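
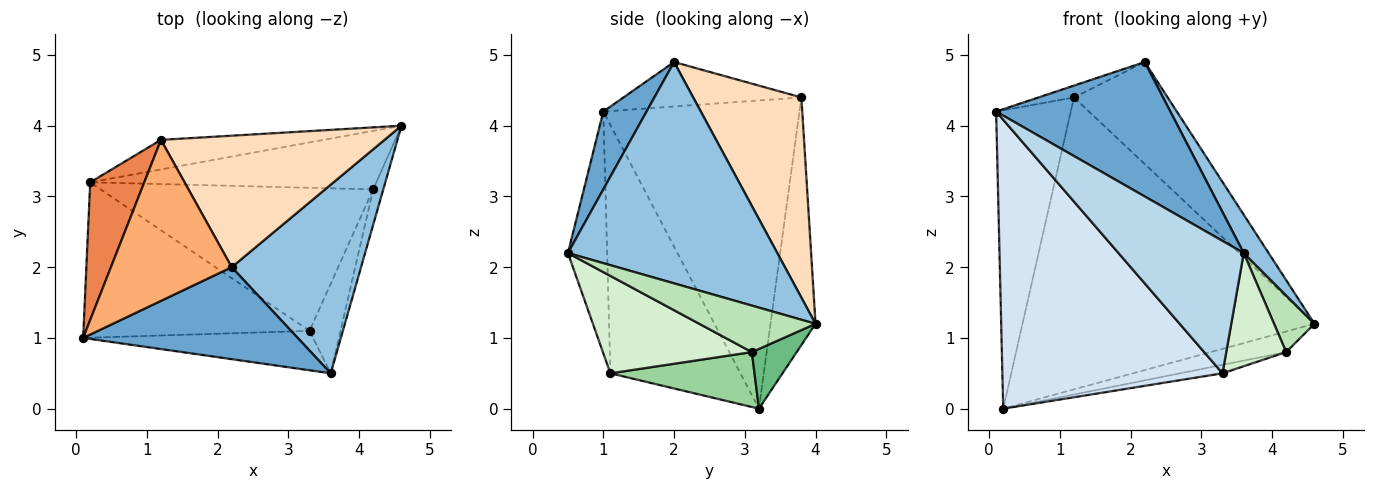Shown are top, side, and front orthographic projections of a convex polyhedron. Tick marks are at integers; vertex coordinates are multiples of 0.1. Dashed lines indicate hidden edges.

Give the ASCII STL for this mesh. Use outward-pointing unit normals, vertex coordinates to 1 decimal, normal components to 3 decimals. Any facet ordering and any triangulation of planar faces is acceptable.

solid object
 facet normal 0.201 -0.809 0.553
  outer loop
   vertex 2.2 2.0 4.9
   vertex 0.1 1.0 4.2
   vertex 3.6 0.5 2.2
  endloop
 endfacet
 facet normal 0.859 -0.102 0.502
  outer loop
   vertex 2.2 2.0 4.9
   vertex 3.6 0.5 2.2
   vertex 4.6 4.0 1.2
  endloop
 endfacet
 facet normal -0.287 -0.918 -0.273
  outer loop
   vertex 3.3 1.1 0.5
   vertex 3.6 0.5 2.2
   vertex 0.1 1.0 4.2
  endloop
 endfacet
 facet normal -0.461 -0.781 -0.420
  outer loop
   vertex 3.3 1.1 0.5
   vertex 0.1 1.0 4.2
   vertex 0.2 3.2 0.0
  endloop
 endfacet
 facet normal -0.922 0.351 0.162
  outer loop
   vertex 1.2 3.8 4.4
   vertex 0.2 3.2 0.0
   vertex 0.1 1.0 4.2
  endloop
 endfacet
 facet normal -0.345 0.069 0.936
  outer loop
   vertex 1.2 3.8 4.4
   vertex 0.1 1.0 4.2
   vertex 2.2 2.0 4.9
  endloop
 endfacet
 facet normal -0.152 0.983 -0.100
  outer loop
   vertex 1.2 3.8 4.4
   vertex 4.6 4.0 1.2
   vertex 0.2 3.2 0.0
  endloop
 endfacet
 facet normal 0.578 0.500 0.645
  outer loop
   vertex 1.2 3.8 4.4
   vertex 2.2 2.0 4.9
   vertex 4.6 4.0 1.2
  endloop
 endfacet
 facet normal 0.193 0.325 -0.926
  outer loop
   vertex 4.2 3.1 0.8
   vertex 0.2 3.2 0.0
   vertex 4.6 4.0 1.2
  endloop
 endfacet
 facet normal 0.197 0.058 -0.979
  outer loop
   vertex 4.2 3.1 0.8
   vertex 3.3 1.1 0.5
   vertex 0.2 3.2 0.0
  endloop
 endfacet
 facet normal 0.925 -0.322 -0.201
  outer loop
   vertex 4.2 3.1 0.8
   vertex 4.6 4.0 1.2
   vertex 3.6 0.5 2.2
  endloop
 endfacet
 facet normal 0.890 -0.358 -0.283
  outer loop
   vertex 4.2 3.1 0.8
   vertex 3.6 0.5 2.2
   vertex 3.3 1.1 0.5
  endloop
 endfacet
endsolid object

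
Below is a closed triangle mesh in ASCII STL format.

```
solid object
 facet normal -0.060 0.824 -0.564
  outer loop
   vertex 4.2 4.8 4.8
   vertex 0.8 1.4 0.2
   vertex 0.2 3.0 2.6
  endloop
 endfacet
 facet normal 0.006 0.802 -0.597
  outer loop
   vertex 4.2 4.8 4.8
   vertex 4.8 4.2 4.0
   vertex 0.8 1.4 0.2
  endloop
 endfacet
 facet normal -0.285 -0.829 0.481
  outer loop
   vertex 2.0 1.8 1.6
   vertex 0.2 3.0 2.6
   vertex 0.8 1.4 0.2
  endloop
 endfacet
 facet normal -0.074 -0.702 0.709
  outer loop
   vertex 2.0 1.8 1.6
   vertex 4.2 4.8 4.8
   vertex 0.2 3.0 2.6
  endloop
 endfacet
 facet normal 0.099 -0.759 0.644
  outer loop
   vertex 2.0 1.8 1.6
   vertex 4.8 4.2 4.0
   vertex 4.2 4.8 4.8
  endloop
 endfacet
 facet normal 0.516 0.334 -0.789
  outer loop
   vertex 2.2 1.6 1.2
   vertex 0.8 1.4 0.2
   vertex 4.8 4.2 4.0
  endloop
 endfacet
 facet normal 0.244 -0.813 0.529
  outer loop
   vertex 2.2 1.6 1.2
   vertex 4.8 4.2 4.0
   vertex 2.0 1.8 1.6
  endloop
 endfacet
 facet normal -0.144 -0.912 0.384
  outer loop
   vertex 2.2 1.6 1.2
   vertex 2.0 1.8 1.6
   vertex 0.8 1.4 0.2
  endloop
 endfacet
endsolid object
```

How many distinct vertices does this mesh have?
6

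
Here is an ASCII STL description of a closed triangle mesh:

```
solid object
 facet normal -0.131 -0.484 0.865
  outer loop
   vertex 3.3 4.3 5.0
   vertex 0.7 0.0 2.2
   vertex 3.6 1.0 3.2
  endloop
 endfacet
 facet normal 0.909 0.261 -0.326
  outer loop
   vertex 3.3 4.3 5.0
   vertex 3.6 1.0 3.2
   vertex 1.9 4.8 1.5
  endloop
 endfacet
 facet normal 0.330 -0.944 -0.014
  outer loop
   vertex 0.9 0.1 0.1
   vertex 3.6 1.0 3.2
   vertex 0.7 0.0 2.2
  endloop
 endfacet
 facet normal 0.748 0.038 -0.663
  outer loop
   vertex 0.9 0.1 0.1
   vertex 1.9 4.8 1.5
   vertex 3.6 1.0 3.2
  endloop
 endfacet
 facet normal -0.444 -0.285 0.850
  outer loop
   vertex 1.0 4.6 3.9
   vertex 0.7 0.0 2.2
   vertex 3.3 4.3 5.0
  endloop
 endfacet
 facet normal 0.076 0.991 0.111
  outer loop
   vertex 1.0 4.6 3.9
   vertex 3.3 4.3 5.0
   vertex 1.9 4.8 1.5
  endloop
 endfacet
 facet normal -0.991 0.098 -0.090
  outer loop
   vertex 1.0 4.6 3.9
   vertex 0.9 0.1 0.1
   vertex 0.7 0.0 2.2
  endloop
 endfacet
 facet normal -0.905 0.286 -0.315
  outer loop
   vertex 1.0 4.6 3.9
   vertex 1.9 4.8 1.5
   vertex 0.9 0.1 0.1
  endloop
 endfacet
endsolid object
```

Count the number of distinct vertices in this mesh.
6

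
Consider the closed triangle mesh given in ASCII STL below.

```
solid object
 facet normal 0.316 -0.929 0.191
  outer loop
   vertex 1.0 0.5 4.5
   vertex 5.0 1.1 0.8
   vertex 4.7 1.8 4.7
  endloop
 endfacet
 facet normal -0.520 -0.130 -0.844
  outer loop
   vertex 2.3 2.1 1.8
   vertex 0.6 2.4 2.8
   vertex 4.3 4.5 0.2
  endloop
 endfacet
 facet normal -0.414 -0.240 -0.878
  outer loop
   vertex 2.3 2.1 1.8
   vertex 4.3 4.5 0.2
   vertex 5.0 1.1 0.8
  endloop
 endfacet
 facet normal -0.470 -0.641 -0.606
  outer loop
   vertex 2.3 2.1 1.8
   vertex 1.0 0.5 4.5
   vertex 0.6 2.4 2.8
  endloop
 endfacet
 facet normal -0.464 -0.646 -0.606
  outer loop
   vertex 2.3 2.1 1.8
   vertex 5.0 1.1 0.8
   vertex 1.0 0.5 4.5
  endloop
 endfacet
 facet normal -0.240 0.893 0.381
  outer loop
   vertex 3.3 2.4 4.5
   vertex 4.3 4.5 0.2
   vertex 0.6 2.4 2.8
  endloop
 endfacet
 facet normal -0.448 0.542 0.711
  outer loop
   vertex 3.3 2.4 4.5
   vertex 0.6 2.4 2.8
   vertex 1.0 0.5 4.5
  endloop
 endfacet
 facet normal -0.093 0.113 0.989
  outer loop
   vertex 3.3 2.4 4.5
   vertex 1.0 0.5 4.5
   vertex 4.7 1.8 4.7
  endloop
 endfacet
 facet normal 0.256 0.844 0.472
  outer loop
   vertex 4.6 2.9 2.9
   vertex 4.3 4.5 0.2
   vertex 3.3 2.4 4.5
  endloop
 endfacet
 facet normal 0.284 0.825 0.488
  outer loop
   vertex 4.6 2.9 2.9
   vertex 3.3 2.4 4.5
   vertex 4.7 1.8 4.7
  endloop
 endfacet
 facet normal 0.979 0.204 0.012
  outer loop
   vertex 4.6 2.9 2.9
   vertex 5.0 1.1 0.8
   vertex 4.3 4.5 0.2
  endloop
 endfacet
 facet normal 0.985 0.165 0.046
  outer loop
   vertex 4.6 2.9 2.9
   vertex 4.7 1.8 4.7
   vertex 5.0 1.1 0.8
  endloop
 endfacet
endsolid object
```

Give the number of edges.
18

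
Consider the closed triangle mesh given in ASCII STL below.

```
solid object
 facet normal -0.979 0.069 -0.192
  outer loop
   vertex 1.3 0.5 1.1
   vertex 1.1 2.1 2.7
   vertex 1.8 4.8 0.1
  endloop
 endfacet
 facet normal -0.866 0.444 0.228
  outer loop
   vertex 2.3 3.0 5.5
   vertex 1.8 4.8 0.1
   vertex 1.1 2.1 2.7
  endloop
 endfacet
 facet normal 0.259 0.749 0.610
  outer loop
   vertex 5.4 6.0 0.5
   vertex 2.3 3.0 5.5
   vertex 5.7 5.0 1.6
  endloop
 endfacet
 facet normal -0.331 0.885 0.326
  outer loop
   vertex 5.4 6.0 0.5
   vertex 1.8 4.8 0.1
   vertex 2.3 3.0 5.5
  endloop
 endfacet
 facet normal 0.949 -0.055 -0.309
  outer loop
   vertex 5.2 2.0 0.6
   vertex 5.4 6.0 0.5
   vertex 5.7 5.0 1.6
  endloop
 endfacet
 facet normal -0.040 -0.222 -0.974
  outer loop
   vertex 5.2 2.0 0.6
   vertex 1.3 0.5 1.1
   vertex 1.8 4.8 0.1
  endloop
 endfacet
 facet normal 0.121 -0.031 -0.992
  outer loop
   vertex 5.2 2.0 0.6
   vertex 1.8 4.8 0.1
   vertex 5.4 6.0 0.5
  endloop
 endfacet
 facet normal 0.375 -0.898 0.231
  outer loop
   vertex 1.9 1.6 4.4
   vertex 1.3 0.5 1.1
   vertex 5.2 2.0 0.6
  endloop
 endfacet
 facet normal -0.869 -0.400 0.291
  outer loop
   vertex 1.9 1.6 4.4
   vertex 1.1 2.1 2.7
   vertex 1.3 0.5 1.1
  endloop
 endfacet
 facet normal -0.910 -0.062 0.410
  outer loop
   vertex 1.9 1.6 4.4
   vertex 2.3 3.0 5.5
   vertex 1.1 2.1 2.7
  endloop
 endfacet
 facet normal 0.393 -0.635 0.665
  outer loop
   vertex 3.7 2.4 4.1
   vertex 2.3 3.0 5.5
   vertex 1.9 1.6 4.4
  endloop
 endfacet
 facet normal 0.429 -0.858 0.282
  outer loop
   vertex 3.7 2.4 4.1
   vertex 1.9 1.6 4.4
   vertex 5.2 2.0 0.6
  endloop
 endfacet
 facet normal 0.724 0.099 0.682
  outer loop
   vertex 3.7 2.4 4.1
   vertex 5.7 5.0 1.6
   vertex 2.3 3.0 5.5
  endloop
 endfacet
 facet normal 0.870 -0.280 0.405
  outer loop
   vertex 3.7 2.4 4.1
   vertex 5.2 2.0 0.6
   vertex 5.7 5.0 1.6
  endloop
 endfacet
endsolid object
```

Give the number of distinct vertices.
9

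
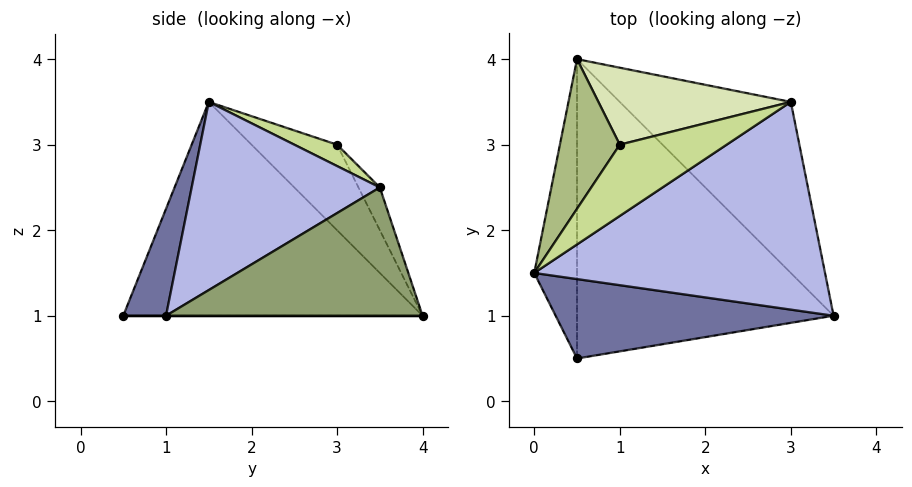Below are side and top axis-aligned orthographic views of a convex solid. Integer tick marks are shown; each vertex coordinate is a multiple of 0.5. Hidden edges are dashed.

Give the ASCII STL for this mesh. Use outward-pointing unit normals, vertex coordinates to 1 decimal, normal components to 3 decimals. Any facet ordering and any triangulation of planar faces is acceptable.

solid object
 facet normal 0.151 -0.907 0.393
  outer loop
   vertex 0.5 0.5 1.0
   vertex 3.5 1.0 1.0
   vertex 0.0 1.5 3.5
  endloop
 endfacet
 facet normal -0.981 0.000 -0.196
  outer loop
   vertex 0.5 0.5 1.0
   vertex 0.0 1.5 3.5
   vertex 0.5 4.0 1.0
  endloop
 endfacet
 facet normal 0.000 0.000 -1.000
  outer loop
   vertex 0.5 0.5 1.0
   vertex 0.5 4.0 1.0
   vertex 3.5 1.0 1.0
  endloop
 endfacet
 facet normal 0.505 -0.367 0.781
  outer loop
   vertex 3.0 3.5 2.5
   vertex 0.0 1.5 3.5
   vertex 3.5 1.0 1.0
  endloop
 endfacet
 facet normal 0.514 0.514 -0.686
  outer loop
   vertex 3.0 3.5 2.5
   vertex 3.5 1.0 1.0
   vertex 0.5 4.0 1.0
  endloop
 endfacet
 facet normal -0.659 0.593 0.462
  outer loop
   vertex 1.0 3.0 3.0
   vertex 0.5 4.0 1.0
   vertex 0.0 1.5 3.5
  endloop
 endfacet
 facet normal 0.192 0.192 0.962
  outer loop
   vertex 1.0 3.0 3.0
   vertex 0.0 1.5 3.5
   vertex 3.0 3.5 2.5
  endloop
 endfacet
 facet normal -0.103 0.879 0.465
  outer loop
   vertex 1.0 3.0 3.0
   vertex 3.0 3.5 2.5
   vertex 0.5 4.0 1.0
  endloop
 endfacet
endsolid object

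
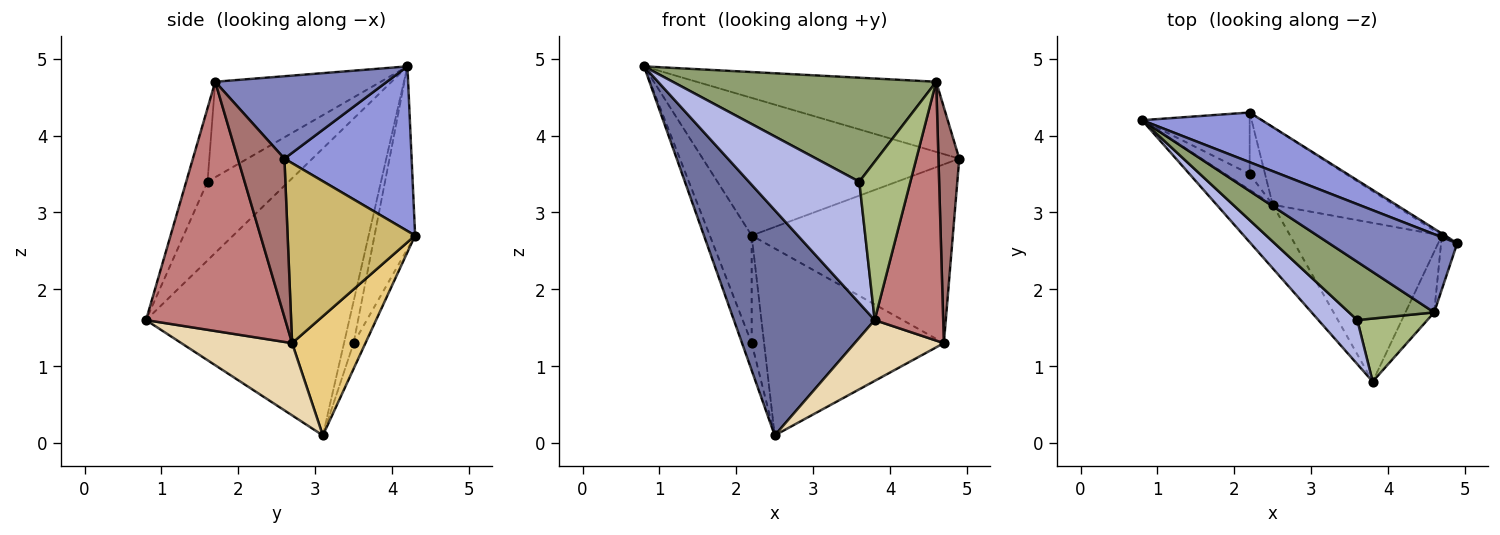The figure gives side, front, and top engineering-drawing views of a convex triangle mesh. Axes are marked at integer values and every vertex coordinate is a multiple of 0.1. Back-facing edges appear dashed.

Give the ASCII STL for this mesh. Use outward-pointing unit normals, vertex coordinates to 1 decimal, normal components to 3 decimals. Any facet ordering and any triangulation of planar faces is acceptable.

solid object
 facet normal -0.812 -0.562 -0.159
  outer loop
   vertex 2.5 3.1 0.1
   vertex 3.8 0.8 1.6
   vertex 0.8 4.2 4.9
  endloop
 endfacet
 facet normal 0.432 0.602 0.672
  outer loop
   vertex 4.6 1.7 4.7
   vertex 4.9 2.6 3.7
   vertex 0.8 4.2 4.9
  endloop
 endfacet
 facet normal 0.423 0.852 0.308
  outer loop
   vertex 2.2 4.3 2.7
   vertex 0.8 4.2 4.9
   vertex 4.9 2.6 3.7
  endloop
 endfacet
 facet normal -0.568 -0.774 0.281
  outer loop
   vertex 3.6 1.6 3.4
   vertex 0.8 4.2 4.9
   vertex 3.8 0.8 1.6
  endloop
 endfacet
 facet normal -0.481 -0.765 0.429
  outer loop
   vertex 3.6 1.6 3.4
   vertex 4.6 1.7 4.7
   vertex 0.8 4.2 4.9
  endloop
 endfacet
 facet normal -0.362 -0.866 0.345
  outer loop
   vertex 3.6 1.6 3.4
   vertex 3.8 0.8 1.6
   vertex 4.6 1.7 4.7
  endloop
 endfacet
 facet normal -0.654 0.654 -0.381
  outer loop
   vertex 2.2 3.5 1.3
   vertex 2.5 3.1 0.1
   vertex 0.8 4.2 4.9
  endloop
 endfacet
 facet normal -0.644 0.664 -0.380
  outer loop
   vertex 2.2 3.5 1.3
   vertex 0.8 4.2 4.9
   vertex 2.2 4.3 2.7
  endloop
 endfacet
 facet normal -0.637 0.669 -0.382
  outer loop
   vertex 2.2 3.5 1.3
   vertex 2.2 4.3 2.7
   vertex 2.5 3.1 0.1
  endloop
 endfacet
 facet normal 0.535 0.845 -0.009
  outer loop
   vertex 4.7 2.7 1.3
   vertex 2.2 4.3 2.7
   vertex 4.9 2.6 3.7
  endloop
 endfacet
 facet normal 0.353 0.864 -0.358
  outer loop
   vertex 4.7 2.7 1.3
   vertex 2.5 3.1 0.1
   vertex 2.2 4.3 2.7
  endloop
 endfacet
 facet normal 0.406 -0.327 -0.853
  outer loop
   vertex 4.7 2.7 1.3
   vertex 3.8 0.8 1.6
   vertex 2.5 3.1 0.1
  endloop
 endfacet
 facet normal 0.909 -0.406 -0.093
  outer loop
   vertex 4.7 2.7 1.3
   vertex 4.9 2.6 3.7
   vertex 4.6 1.7 4.7
  endloop
 endfacet
 facet normal 0.893 -0.439 -0.103
  outer loop
   vertex 4.7 2.7 1.3
   vertex 4.6 1.7 4.7
   vertex 3.8 0.8 1.6
  endloop
 endfacet
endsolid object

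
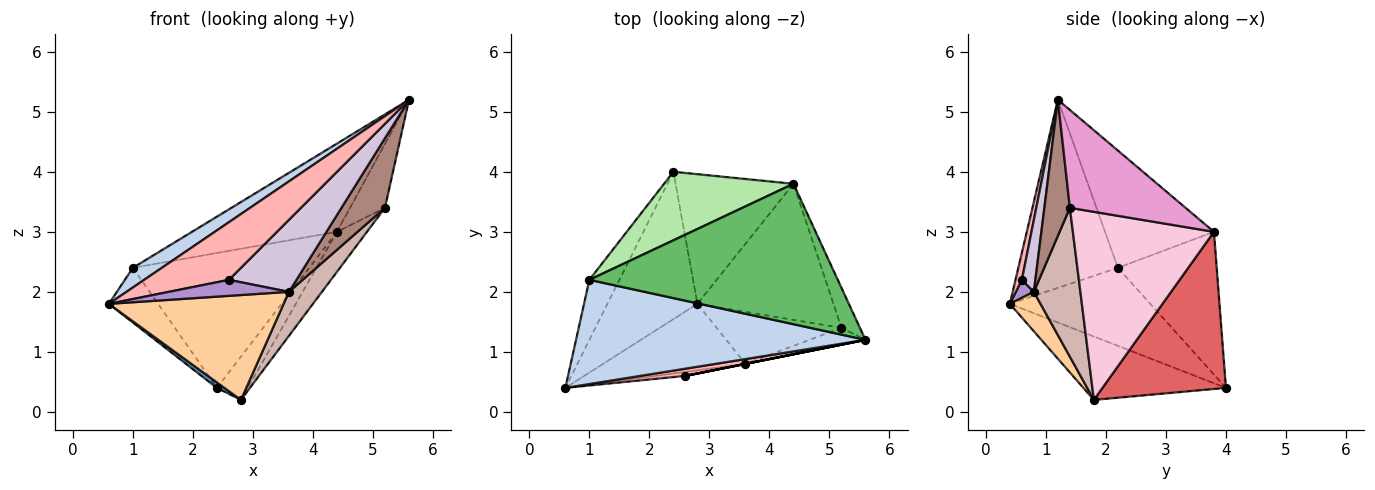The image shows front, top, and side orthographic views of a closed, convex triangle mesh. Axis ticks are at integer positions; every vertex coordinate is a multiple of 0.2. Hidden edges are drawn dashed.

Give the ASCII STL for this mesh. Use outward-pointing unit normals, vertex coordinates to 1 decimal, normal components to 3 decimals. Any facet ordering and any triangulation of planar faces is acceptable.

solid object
 facet normal -0.575 -0.030 -0.817
  outer loop
   vertex 2.8 1.8 0.2
   vertex 0.6 0.4 1.8
   vertex 2.4 4.0 0.4
  endloop
 endfacet
 facet normal -0.538 -0.156 0.828
  outer loop
   vertex 1.0 2.2 2.4
   vertex 0.6 0.4 1.8
   vertex 5.6 1.2 5.2
  endloop
 endfacet
 facet normal -0.887 0.311 -0.341
  outer loop
   vertex 1.0 2.2 2.4
   vertex 2.4 4.0 0.4
   vertex 0.6 0.4 1.8
  endloop
 endfacet
 facet normal 0.147 -0.836 -0.529
  outer loop
   vertex 3.6 0.8 2.0
   vertex 0.6 0.4 1.8
   vertex 2.8 1.8 0.2
  endloop
 endfacet
 facet normal -0.371 0.494 0.786
  outer loop
   vertex 4.4 3.8 3.0
   vertex 1.0 2.2 2.4
   vertex 5.6 1.2 5.2
  endloop
 endfacet
 facet normal -0.447 0.798 0.405
  outer loop
   vertex 4.4 3.8 3.0
   vertex 2.4 4.0 0.4
   vertex 1.0 2.2 2.4
  endloop
 endfacet
 facet normal 0.784 0.196 -0.588
  outer loop
   vertex 4.4 3.8 3.0
   vertex 2.8 1.8 0.2
   vertex 2.4 4.0 0.4
  endloop
 endfacet
 facet normal 0.074 -0.990 0.124
  outer loop
   vertex 2.6 0.6 2.2
   vertex 5.6 1.2 5.2
   vertex 0.6 0.4 1.8
  endloop
 endfacet
 facet normal 0.144 -0.960 -0.240
  outer loop
   vertex 2.6 0.6 2.2
   vertex 0.6 0.4 1.8
   vertex 3.6 0.8 2.0
  endloop
 endfacet
 facet normal 0.196 -0.981 0.000
  outer loop
   vertex 2.6 0.6 2.2
   vertex 3.6 0.8 2.0
   vertex 5.6 1.2 5.2
  endloop
 endfacet
 facet normal 0.495 -0.845 -0.204
  outer loop
   vertex 5.2 1.4 3.4
   vertex 5.6 1.2 5.2
   vertex 3.6 0.8 2.0
  endloop
 endfacet
 facet normal 0.673 -0.478 -0.565
  outer loop
   vertex 5.2 1.4 3.4
   vertex 3.6 0.8 2.0
   vertex 2.8 1.8 0.2
  endloop
 endfacet
 facet normal 0.942 0.284 -0.178
  outer loop
   vertex 5.2 1.4 3.4
   vertex 4.4 3.8 3.0
   vertex 5.6 1.2 5.2
  endloop
 endfacet
 facet normal 0.798 0.170 -0.578
  outer loop
   vertex 5.2 1.4 3.4
   vertex 2.8 1.8 0.2
   vertex 4.4 3.8 3.0
  endloop
 endfacet
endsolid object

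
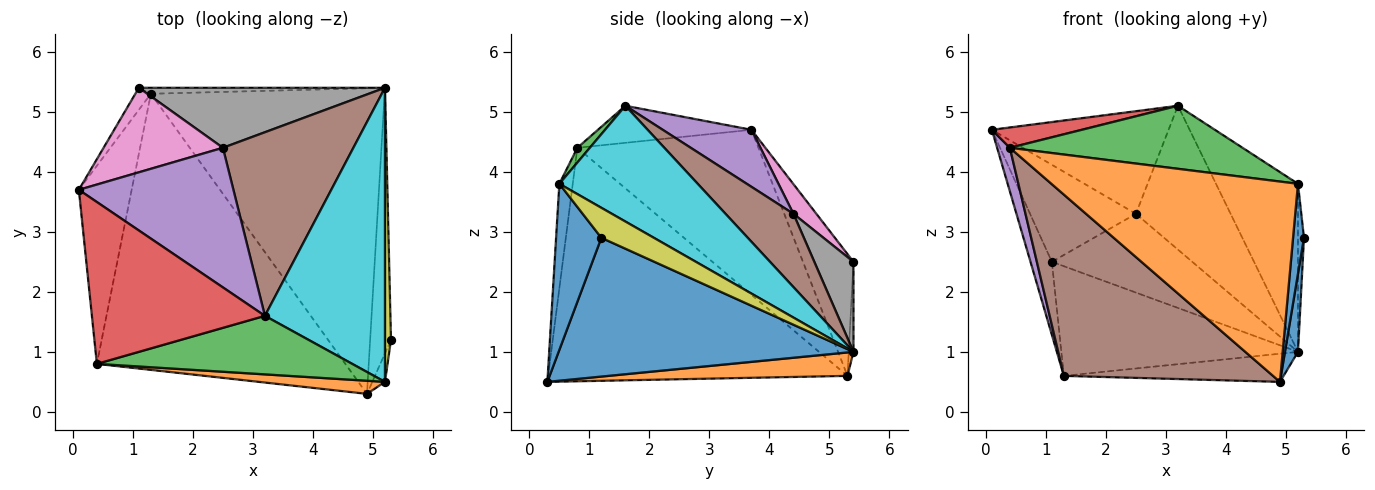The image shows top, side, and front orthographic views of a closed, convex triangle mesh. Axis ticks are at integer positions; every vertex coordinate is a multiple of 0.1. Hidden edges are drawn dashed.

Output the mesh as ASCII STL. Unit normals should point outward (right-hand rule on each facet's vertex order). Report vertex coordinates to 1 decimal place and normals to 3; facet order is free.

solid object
 facet normal 0.988 -0.044 -0.148
  outer loop
   vertex 4.9 0.3 0.5
   vertex 5.2 5.4 1.0
   vertex 5.3 1.2 2.9
  endloop
 endfacet
 facet normal 0.099 0.091 -0.991
  outer loop
   vertex 1.3 5.3 0.6
   vertex 5.2 5.4 1.0
   vertex 4.9 0.3 0.5
  endloop
 endfacet
 facet normal -0.915 0.387 -0.117
  outer loop
   vertex 1.1 5.4 2.5
   vertex 1.3 5.3 0.6
   vertex 0.1 3.7 4.7
  endloop
 endfacet
 facet normal -0.020 0.998 -0.055
  outer loop
   vertex 1.1 5.4 2.5
   vertex 5.2 5.4 1.0
   vertex 1.3 5.3 0.6
  endloop
 endfacet
 facet normal 0.285 0.568 0.772
  outer loop
   vertex 2.5 4.4 3.3
   vertex 0.1 3.7 4.7
   vertex 3.2 1.6 5.1
  endloop
 endfacet
 facet normal 0.404 0.564 0.720
  outer loop
   vertex 2.5 4.4 3.3
   vertex 3.2 1.6 5.1
   vertex 5.2 5.4 1.0
  endloop
 endfacet
 facet normal 0.161 0.744 0.648
  outer loop
   vertex 2.5 4.4 3.3
   vertex 1.1 5.4 2.5
   vertex 0.1 3.7 4.7
  endloop
 endfacet
 facet normal 0.216 0.777 0.592
  outer loop
   vertex 2.5 4.4 3.3
   vertex 5.2 5.4 1.0
   vertex 1.1 5.4 2.5
  endloop
 endfacet
 facet normal 0.974 0.111 0.195
  outer loop
   vertex 5.2 0.5 3.8
   vertex 5.3 1.2 2.9
   vertex 5.2 5.4 1.0
  endloop
 endfacet
 facet normal 0.642 0.380 0.666
  outer loop
   vertex 5.2 0.5 3.8
   vertex 5.2 5.4 1.0
   vertex 3.2 1.6 5.1
  endloop
 endfacet
 facet normal 0.970 -0.234 -0.074
  outer loop
   vertex 5.2 0.5 3.8
   vertex 4.9 0.3 0.5
   vertex 5.3 1.2 2.9
  endloop
 endfacet
 facet normal -0.054 -0.996 0.065
  outer loop
   vertex 0.4 0.8 4.4
   vertex 4.9 0.3 0.5
   vertex 5.2 0.5 3.8
  endloop
 endfacet
 facet normal 0.039 -0.732 0.680
  outer loop
   vertex 0.4 0.8 4.4
   vertex 5.2 0.5 3.8
   vertex 3.2 1.6 5.1
  endloop
 endfacet
 facet normal -0.208 -0.122 0.971
  outer loop
   vertex 0.4 0.8 4.4
   vertex 3.2 1.6 5.1
   vertex 0.1 3.7 4.7
  endloop
 endfacet
 facet normal -0.950 -0.067 -0.304
  outer loop
   vertex 0.4 0.8 4.4
   vertex 0.1 3.7 4.7
   vertex 1.3 5.3 0.6
  endloop
 endfacet
 facet normal -0.618 -0.432 -0.657
  outer loop
   vertex 0.4 0.8 4.4
   vertex 1.3 5.3 0.6
   vertex 4.9 0.3 0.5
  endloop
 endfacet
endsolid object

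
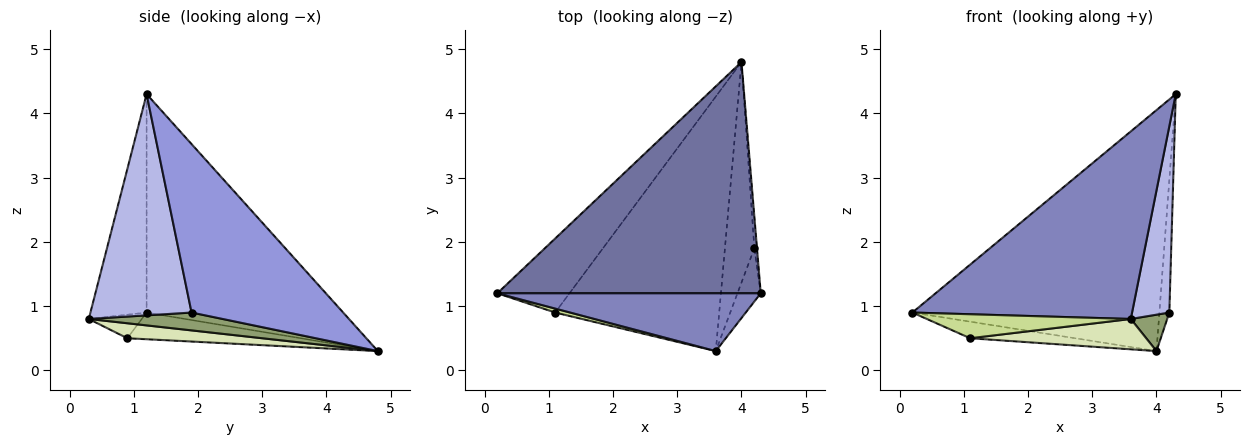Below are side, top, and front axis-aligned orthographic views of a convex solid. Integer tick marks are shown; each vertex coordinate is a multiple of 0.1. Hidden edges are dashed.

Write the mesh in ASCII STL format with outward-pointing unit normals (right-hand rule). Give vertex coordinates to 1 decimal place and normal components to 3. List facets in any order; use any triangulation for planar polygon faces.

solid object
 facet normal -0.498 0.626 0.600
  outer loop
   vertex 4.0 4.8 0.3
   vertex 0.2 1.2 0.9
   vertex 4.3 1.2 4.3
  endloop
 endfacet
 facet normal -0.237 -0.928 0.286
  outer loop
   vertex 3.6 0.3 0.8
   vertex 4.3 1.2 4.3
   vertex 0.2 1.2 0.9
  endloop
 endfacet
 facet normal 0.998 0.066 -0.016
  outer loop
   vertex 4.2 1.9 0.9
   vertex 4.0 4.8 0.3
   vertex 4.3 1.2 4.3
  endloop
 endfacet
 facet normal 0.934 -0.344 -0.098
  outer loop
   vertex 4.2 1.9 0.9
   vertex 4.3 1.2 4.3
   vertex 3.6 0.3 0.8
  endloop
 endfacet
 facet normal 0.514 -0.140 -0.847
  outer loop
   vertex 4.2 1.9 0.9
   vertex 3.6 0.3 0.8
   vertex 4.0 4.8 0.3
  endloop
 endfacet
 facet normal -0.340 0.205 -0.918
  outer loop
   vertex 1.1 0.9 0.5
   vertex 0.2 1.2 0.9
   vertex 4.0 4.8 0.3
  endloop
 endfacet
 facet normal -0.248 -0.956 0.158
  outer loop
   vertex 1.1 0.9 0.5
   vertex 3.6 0.3 0.8
   vertex 0.2 1.2 0.9
  endloop
 endfacet
 facet normal 0.090 -0.118 -0.989
  outer loop
   vertex 1.1 0.9 0.5
   vertex 4.0 4.8 0.3
   vertex 3.6 0.3 0.8
  endloop
 endfacet
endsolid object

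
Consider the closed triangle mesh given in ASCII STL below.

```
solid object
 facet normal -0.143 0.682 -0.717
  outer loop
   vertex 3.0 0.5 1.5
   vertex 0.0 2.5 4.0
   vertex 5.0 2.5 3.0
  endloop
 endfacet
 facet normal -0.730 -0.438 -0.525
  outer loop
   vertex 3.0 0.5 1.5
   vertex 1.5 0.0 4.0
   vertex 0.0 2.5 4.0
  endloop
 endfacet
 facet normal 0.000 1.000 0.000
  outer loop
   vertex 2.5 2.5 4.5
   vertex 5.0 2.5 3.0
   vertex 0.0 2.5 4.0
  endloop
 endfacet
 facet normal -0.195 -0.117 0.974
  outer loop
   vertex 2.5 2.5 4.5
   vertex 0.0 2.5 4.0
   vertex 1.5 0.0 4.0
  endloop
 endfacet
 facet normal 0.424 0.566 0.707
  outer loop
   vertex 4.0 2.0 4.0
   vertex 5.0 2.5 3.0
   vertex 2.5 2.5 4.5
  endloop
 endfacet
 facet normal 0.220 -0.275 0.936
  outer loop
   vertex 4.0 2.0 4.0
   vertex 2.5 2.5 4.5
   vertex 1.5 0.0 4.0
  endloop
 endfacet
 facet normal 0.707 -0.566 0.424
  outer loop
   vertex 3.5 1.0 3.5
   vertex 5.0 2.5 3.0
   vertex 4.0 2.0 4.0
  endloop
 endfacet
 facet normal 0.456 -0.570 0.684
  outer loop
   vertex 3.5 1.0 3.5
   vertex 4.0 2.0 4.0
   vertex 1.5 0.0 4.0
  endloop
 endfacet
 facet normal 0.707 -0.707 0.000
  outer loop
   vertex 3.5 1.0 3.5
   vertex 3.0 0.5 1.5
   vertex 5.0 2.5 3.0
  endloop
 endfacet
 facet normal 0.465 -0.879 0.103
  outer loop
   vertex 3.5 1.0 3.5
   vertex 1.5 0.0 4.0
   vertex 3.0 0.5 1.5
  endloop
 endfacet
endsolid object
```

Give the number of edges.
15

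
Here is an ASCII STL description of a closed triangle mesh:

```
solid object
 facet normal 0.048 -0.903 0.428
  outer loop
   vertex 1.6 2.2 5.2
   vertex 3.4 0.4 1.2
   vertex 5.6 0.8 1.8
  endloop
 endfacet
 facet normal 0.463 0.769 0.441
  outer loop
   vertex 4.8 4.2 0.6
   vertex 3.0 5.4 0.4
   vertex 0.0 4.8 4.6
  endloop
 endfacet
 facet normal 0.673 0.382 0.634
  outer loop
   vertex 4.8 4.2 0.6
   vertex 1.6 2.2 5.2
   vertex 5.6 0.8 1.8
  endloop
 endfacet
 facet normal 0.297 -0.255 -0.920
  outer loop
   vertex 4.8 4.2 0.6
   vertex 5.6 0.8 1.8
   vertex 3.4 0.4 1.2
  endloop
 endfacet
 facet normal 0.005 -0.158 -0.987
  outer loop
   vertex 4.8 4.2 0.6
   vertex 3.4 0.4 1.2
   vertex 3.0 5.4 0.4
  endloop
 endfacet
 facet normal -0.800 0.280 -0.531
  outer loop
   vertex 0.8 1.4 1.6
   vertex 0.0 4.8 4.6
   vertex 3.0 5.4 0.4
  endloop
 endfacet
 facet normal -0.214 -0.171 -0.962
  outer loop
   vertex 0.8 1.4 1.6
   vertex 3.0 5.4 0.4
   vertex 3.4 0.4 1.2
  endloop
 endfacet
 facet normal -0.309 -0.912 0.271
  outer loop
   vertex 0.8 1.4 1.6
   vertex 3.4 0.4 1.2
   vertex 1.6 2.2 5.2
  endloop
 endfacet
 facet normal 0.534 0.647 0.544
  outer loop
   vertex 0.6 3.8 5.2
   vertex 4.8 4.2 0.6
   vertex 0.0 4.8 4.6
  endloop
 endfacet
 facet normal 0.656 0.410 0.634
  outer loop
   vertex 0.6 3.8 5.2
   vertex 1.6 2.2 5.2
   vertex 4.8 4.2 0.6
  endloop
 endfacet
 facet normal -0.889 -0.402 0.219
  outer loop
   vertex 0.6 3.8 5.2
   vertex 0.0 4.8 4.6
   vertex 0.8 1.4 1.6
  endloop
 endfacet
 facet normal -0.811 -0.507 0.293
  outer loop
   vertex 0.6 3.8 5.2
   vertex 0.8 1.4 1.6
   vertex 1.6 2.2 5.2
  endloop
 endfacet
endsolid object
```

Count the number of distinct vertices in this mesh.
8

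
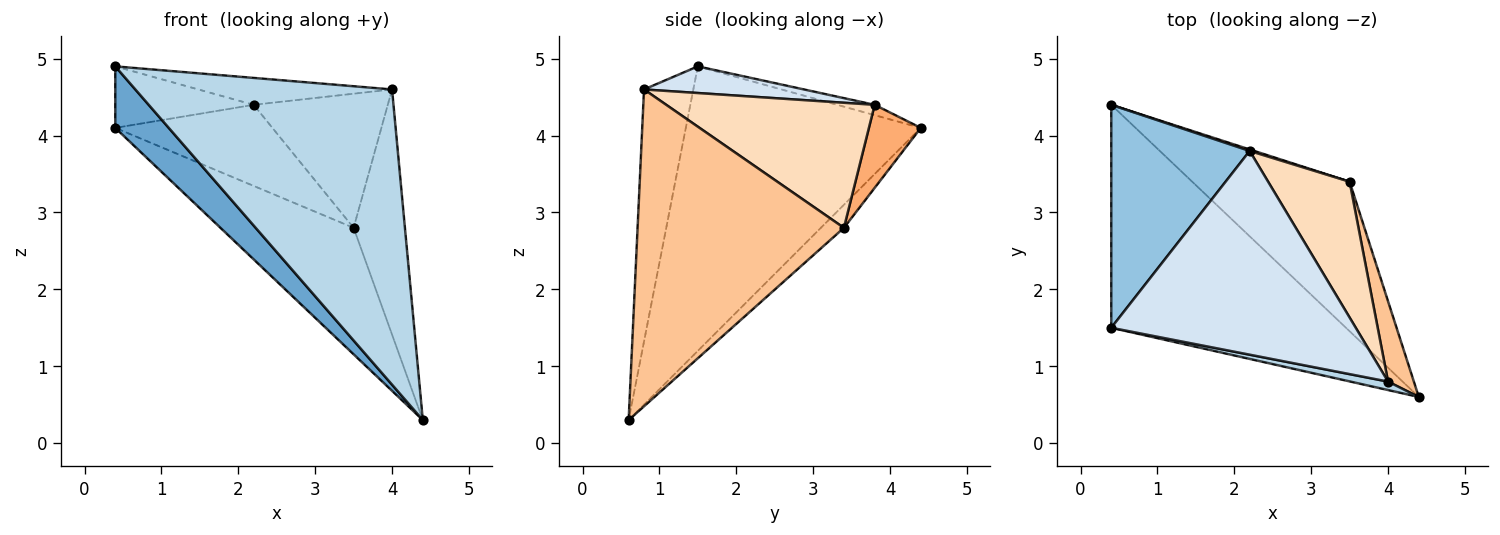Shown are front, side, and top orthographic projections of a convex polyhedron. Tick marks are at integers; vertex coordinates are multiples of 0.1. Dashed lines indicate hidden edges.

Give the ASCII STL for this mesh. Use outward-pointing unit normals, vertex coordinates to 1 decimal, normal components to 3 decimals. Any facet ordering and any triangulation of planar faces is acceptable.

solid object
 facet normal -0.760 -0.173 -0.627
  outer loop
   vertex 0.4 4.4 4.1
   vertex 4.4 0.6 0.3
   vertex 0.4 1.5 4.9
  endloop
 endfacet
 facet normal -0.072 0.265 0.962
  outer loop
   vertex 2.2 3.8 4.4
   vertex 0.4 4.4 4.1
   vertex 0.4 1.5 4.9
  endloop
 endfacet
 facet normal -0.189 -0.982 0.028
  outer loop
   vertex 4.0 0.8 4.6
   vertex 0.4 1.5 4.9
   vertex 4.4 0.6 0.3
  endloop
 endfacet
 facet normal 0.107 0.130 0.986
  outer loop
   vertex 4.0 0.8 4.6
   vertex 2.2 3.8 4.4
   vertex 0.4 1.5 4.9
  endloop
 endfacet
 facet normal -0.111 0.642 -0.759
  outer loop
   vertex 3.5 3.4 2.8
   vertex 4.4 0.6 0.3
   vertex 0.4 4.4 4.1
  endloop
 endfacet
 facet normal 0.314 0.949 0.017
  outer loop
   vertex 3.5 3.4 2.8
   vertex 0.4 4.4 4.1
   vertex 2.2 3.8 4.4
  endloop
 endfacet
 facet normal 0.967 0.241 0.079
  outer loop
   vertex 3.5 3.4 2.8
   vertex 4.0 0.8 4.6
   vertex 4.4 0.6 0.3
  endloop
 endfacet
 facet normal 0.737 0.475 0.481
  outer loop
   vertex 3.5 3.4 2.8
   vertex 2.2 3.8 4.4
   vertex 4.0 0.8 4.6
  endloop
 endfacet
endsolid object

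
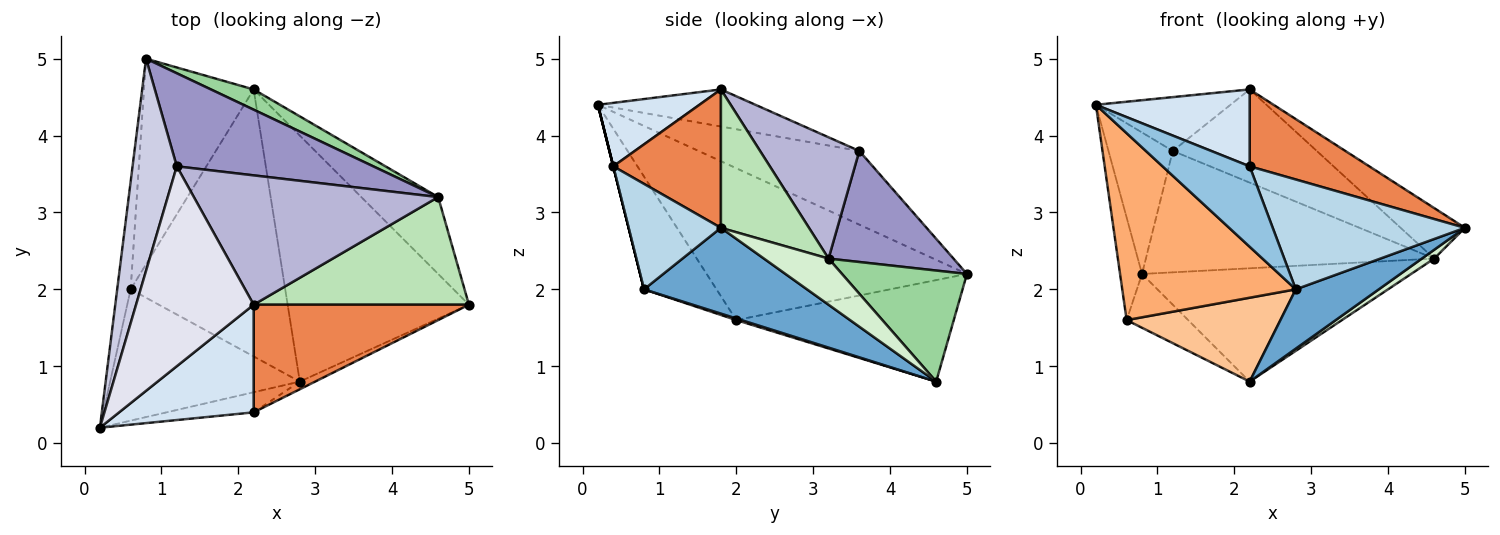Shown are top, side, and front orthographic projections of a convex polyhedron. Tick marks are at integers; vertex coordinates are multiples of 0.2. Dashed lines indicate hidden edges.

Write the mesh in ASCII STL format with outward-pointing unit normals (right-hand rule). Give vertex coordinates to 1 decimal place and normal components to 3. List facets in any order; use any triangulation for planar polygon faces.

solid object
 facet normal 0.418 -0.213 -0.883
  outer loop
   vertex 2.8 0.8 2.0
   vertex 2.2 4.6 0.8
   vertex 5.0 1.8 2.8
  endloop
 endfacet
 facet normal 0.000 -0.970 -0.243
  outer loop
   vertex 2.2 0.4 3.6
   vertex 0.2 0.2 4.4
   vertex 2.8 0.8 2.0
  endloop
 endfacet
 facet normal 0.432 -0.900 -0.063
  outer loop
   vertex 2.2 0.4 3.6
   vertex 2.8 0.8 2.0
   vertex 5.0 1.8 2.8
  endloop
 endfacet
 facet normal 0.358 -0.543 0.760
  outer loop
   vertex 2.2 0.4 3.6
   vertex 2.2 1.8 4.6
   vertex 0.2 0.2 4.4
  endloop
 endfacet
 facet normal 0.464 -0.515 0.721
  outer loop
   vertex 2.2 0.4 3.6
   vertex 5.0 1.8 2.8
   vertex 2.2 1.8 4.6
  endloop
 endfacet
 facet normal -0.323 -0.774 -0.544
  outer loop
   vertex 0.6 2.0 1.6
   vertex 2.8 0.8 2.0
   vertex 0.2 0.2 4.4
  endloop
 endfacet
 facet normal 0.010 -0.300 -0.954
  outer loop
   vertex 0.6 2.0 1.6
   vertex 2.2 4.6 0.8
   vertex 2.8 0.8 2.0
  endloop
 endfacet
 facet normal -0.993 0.084 -0.088
  outer loop
   vertex 0.6 2.0 1.6
   vertex 0.2 0.2 4.4
   vertex 0.8 5.0 2.2
  endloop
 endfacet
 facet normal -0.667 0.189 -0.721
  outer loop
   vertex 0.6 2.0 1.6
   vertex 0.8 5.0 2.2
   vertex 2.2 4.6 0.8
  endloop
 endfacet
 facet normal 0.416 0.895 0.160
  outer loop
   vertex 4.6 3.2 2.4
   vertex 2.2 4.6 0.8
   vertex 0.8 5.0 2.2
  endloop
 endfacet
 facet normal 0.503 0.367 0.782
  outer loop
   vertex 4.6 3.2 2.4
   vertex 2.2 1.8 4.6
   vertex 5.0 1.8 2.8
  endloop
 endfacet
 facet normal 0.512 -0.098 -0.853
  outer loop
   vertex 4.6 3.2 2.4
   vertex 5.0 1.8 2.8
   vertex 2.2 4.6 0.8
  endloop
 endfacet
 facet normal 0.325 0.750 0.575
  outer loop
   vertex 1.2 3.6 3.8
   vertex 4.6 3.2 2.4
   vertex 0.8 5.0 2.2
  endloop
 endfacet
 facet normal 0.374 0.542 0.753
  outer loop
   vertex 1.2 3.6 3.8
   vertex 2.2 1.8 4.6
   vertex 4.6 3.2 2.4
  endloop
 endfacet
 facet normal -0.811 0.324 0.487
  outer loop
   vertex 1.2 3.6 3.8
   vertex 0.8 5.0 2.2
   vertex 0.2 0.2 4.4
  endloop
 endfacet
 facet normal -0.291 0.249 0.924
  outer loop
   vertex 1.2 3.6 3.8
   vertex 0.2 0.2 4.4
   vertex 2.2 1.8 4.6
  endloop
 endfacet
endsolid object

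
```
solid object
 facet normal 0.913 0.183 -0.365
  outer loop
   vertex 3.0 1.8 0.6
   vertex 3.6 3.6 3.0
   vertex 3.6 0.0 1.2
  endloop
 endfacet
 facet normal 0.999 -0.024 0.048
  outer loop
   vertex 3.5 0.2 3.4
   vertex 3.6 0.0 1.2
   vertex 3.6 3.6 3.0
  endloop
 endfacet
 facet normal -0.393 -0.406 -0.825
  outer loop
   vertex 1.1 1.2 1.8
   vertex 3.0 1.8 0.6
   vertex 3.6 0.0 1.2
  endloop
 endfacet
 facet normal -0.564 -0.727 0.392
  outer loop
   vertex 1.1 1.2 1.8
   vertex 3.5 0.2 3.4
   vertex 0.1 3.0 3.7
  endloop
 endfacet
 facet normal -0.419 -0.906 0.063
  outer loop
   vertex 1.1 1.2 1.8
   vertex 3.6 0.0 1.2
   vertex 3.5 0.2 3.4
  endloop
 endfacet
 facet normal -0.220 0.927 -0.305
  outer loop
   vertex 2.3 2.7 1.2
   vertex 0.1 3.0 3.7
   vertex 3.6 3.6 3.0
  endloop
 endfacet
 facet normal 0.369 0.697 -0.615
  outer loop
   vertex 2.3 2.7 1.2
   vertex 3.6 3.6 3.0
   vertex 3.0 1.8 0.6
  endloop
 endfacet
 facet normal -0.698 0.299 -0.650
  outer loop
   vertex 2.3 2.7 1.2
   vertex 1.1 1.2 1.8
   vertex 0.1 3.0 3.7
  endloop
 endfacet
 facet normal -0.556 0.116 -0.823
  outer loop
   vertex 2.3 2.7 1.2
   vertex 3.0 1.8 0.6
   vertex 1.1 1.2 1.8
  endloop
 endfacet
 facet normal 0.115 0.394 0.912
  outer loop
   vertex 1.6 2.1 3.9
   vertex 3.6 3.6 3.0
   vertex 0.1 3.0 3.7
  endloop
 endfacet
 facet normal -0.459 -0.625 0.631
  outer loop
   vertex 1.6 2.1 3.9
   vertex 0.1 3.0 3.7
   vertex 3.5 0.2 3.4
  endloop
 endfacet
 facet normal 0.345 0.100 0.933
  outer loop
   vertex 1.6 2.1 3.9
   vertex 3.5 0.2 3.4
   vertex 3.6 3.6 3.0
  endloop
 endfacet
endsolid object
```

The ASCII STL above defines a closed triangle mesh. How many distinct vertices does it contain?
8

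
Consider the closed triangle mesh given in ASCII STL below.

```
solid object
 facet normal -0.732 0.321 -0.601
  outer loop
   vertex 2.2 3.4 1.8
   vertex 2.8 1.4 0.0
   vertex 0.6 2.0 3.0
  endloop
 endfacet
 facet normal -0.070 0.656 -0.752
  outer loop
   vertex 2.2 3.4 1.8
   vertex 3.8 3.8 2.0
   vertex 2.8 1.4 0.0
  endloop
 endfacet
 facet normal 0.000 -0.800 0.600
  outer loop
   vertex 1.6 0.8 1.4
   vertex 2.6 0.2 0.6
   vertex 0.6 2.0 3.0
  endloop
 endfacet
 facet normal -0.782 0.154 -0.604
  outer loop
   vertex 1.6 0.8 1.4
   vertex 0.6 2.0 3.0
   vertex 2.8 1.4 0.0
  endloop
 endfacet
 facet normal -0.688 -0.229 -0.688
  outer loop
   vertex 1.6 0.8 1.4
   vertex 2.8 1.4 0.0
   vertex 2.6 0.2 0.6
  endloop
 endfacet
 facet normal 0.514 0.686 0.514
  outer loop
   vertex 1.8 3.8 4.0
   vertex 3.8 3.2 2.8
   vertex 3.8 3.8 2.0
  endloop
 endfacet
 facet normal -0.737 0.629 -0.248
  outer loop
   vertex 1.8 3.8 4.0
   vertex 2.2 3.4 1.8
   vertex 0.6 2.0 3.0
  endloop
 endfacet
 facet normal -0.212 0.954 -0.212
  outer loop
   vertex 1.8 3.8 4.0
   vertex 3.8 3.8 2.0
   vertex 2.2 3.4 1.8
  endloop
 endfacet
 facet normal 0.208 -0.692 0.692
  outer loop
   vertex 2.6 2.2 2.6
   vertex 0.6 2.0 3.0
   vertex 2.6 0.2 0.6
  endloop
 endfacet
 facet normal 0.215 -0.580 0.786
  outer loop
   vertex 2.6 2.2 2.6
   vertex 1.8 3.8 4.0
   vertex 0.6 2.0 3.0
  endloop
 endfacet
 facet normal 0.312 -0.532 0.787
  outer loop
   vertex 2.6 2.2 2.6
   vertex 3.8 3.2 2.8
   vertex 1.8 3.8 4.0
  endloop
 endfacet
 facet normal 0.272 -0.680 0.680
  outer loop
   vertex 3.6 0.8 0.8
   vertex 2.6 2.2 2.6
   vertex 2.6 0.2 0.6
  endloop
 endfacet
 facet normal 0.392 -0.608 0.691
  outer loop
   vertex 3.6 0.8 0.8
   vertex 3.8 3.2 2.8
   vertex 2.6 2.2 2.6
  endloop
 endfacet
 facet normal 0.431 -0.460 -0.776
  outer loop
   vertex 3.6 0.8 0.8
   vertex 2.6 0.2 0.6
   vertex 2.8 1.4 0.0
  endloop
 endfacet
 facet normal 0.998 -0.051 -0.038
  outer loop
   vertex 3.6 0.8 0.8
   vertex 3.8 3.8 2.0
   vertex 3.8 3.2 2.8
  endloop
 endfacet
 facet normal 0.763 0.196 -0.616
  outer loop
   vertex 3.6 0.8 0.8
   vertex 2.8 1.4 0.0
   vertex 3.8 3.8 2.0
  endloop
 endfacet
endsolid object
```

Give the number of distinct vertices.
10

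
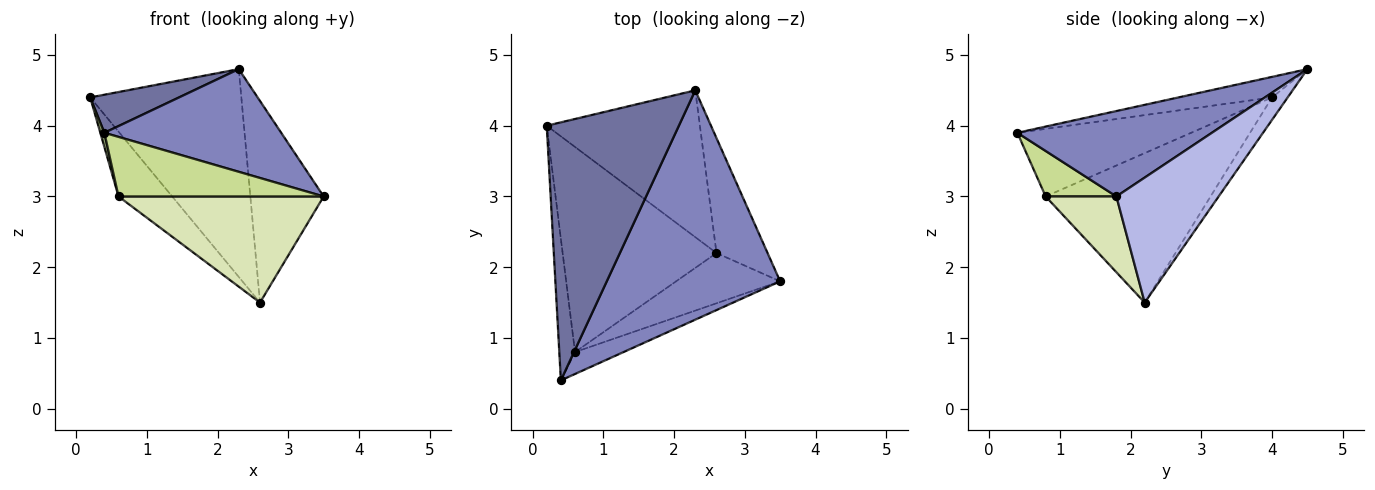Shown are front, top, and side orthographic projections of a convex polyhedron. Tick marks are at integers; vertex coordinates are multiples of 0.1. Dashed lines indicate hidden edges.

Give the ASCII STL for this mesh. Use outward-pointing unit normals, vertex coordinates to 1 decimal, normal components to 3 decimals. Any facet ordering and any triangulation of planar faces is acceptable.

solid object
 facet normal -0.152 -0.144 0.978
  outer loop
   vertex 2.3 4.5 4.8
   vertex 0.2 4.0 4.4
   vertex 0.4 0.4 3.9
  endloop
 endfacet
 facet normal 0.410 -0.373 0.832
  outer loop
   vertex 2.3 4.5 4.8
   vertex 0.4 0.4 3.9
   vertex 3.5 1.8 3.0
  endloop
 endfacet
 facet normal -0.084 0.814 -0.575
  outer loop
   vertex 2.3 4.5 4.8
   vertex 2.6 2.2 1.5
   vertex 0.2 4.0 4.4
  endloop
 endfacet
 facet normal 0.771 0.553 -0.315
  outer loop
   vertex 2.3 4.5 4.8
   vertex 3.5 1.8 3.0
   vertex 2.6 2.2 1.5
  endloop
 endfacet
 facet normal -0.974 -0.023 -0.226
  outer loop
   vertex 0.6 0.8 3.0
   vertex 0.4 0.4 3.9
   vertex 0.2 4.0 4.4
  endloop
 endfacet
 facet normal -0.679 0.221 -0.700
  outer loop
   vertex 0.6 0.8 3.0
   vertex 0.2 4.0 4.4
   vertex 2.6 2.2 1.5
  endloop
 endfacet
 facet normal 0.308 -0.893 -0.328
  outer loop
   vertex 0.6 0.8 3.0
   vertex 3.5 1.8 3.0
   vertex 0.4 0.4 3.9
  endloop
 endfacet
 facet normal 0.298 -0.863 -0.409
  outer loop
   vertex 0.6 0.8 3.0
   vertex 2.6 2.2 1.5
   vertex 3.5 1.8 3.0
  endloop
 endfacet
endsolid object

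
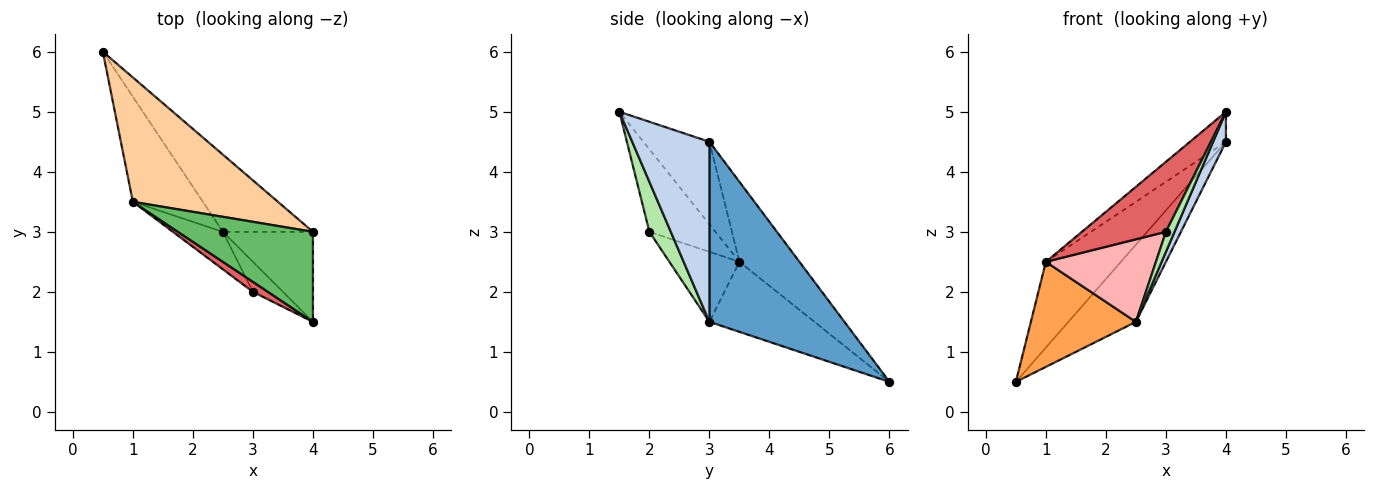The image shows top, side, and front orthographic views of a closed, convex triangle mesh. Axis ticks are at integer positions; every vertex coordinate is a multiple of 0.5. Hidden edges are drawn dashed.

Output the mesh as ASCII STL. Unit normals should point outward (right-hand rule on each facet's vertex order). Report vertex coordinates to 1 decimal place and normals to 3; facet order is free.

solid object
 facet normal 0.816 0.408 -0.408
  outer loop
   vertex 4.0 3.0 4.5
   vertex 2.5 3.0 1.5
   vertex 0.5 6.0 0.5
  endloop
 endfacet
 facet normal 0.885 -0.147 -0.442
  outer loop
   vertex 4.0 3.0 4.5
   vertex 4.0 1.5 5.0
   vertex 2.5 3.0 1.5
  endloop
 endfacet
 facet normal -0.577 -0.577 -0.577
  outer loop
   vertex 1.0 3.5 2.5
   vertex 0.5 6.0 0.5
   vertex 2.5 3.0 1.5
  endloop
 endfacet
 facet normal -0.414 0.517 0.750
  outer loop
   vertex 1.0 3.5 2.5
   vertex 4.0 3.0 4.5
   vertex 0.5 6.0 0.5
  endloop
 endfacet
 facet normal -0.502 0.274 0.821
  outer loop
   vertex 1.0 3.5 2.5
   vertex 4.0 1.5 5.0
   vertex 4.0 3.0 4.5
  endloop
 endfacet
 facet normal 0.811 -0.324 -0.487
  outer loop
   vertex 3.0 2.0 3.0
   vertex 2.5 3.0 1.5
   vertex 4.0 1.5 5.0
  endloop
 endfacet
 facet normal -0.614 -0.781 0.112
  outer loop
   vertex 3.0 2.0 3.0
   vertex 4.0 1.5 5.0
   vertex 1.0 3.5 2.5
  endloop
 endfacet
 facet normal -0.501 -0.788 -0.358
  outer loop
   vertex 3.0 2.0 3.0
   vertex 1.0 3.5 2.5
   vertex 2.5 3.0 1.5
  endloop
 endfacet
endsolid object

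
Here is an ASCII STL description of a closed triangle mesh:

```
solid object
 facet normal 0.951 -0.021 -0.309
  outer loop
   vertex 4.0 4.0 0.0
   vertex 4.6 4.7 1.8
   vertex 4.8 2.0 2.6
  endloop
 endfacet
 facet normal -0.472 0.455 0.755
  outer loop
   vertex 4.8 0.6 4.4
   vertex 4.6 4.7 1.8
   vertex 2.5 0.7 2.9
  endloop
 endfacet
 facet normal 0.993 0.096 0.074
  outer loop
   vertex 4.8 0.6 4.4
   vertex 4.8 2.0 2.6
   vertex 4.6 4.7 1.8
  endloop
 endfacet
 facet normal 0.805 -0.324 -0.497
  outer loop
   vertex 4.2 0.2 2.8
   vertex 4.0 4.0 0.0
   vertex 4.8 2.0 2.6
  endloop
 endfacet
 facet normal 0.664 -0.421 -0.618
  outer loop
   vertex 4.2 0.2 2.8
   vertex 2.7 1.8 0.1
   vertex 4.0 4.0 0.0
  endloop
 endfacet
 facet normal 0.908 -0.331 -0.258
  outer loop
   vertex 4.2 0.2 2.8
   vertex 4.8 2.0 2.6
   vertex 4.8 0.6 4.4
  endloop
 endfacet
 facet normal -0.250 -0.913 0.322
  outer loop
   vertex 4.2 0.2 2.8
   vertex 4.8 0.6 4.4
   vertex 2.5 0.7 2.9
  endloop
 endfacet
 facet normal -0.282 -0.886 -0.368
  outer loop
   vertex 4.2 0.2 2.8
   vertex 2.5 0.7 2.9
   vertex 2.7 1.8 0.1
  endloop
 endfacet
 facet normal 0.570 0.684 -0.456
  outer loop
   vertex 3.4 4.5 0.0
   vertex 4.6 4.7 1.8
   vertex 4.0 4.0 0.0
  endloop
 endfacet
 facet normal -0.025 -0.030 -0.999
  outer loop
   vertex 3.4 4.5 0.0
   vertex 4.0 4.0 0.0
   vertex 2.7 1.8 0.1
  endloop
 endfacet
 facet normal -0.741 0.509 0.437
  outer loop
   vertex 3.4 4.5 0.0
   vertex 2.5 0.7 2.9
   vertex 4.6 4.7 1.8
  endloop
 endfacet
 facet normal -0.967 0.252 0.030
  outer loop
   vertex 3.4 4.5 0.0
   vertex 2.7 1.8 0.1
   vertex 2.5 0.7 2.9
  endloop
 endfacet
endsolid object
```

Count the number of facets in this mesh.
12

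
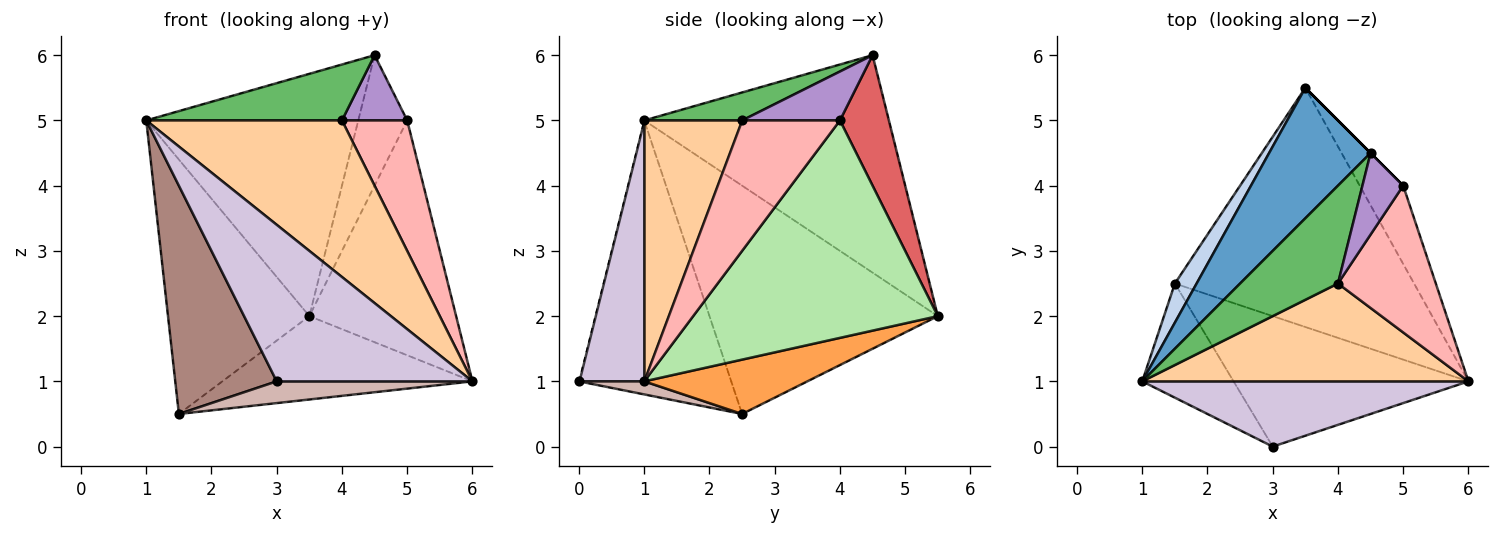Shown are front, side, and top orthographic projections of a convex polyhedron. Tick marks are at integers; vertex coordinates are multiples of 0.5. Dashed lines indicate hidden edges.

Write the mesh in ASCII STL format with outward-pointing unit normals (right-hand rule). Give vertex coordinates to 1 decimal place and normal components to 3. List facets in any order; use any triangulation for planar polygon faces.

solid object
 facet normal -0.713 0.618 0.333
  outer loop
   vertex 4.5 4.5 6.0
   vertex 3.5 5.5 2.0
   vertex 1.0 1.0 5.0
  endloop
 endfacet
 facet normal -0.847 0.525 0.081
  outer loop
   vertex 1.5 2.5 0.5
   vertex 1.0 1.0 5.0
   vertex 3.5 5.5 2.0
  endloop
 endfacet
 facet normal 0.210 0.322 -0.923
  outer loop
   vertex 1.5 2.5 0.5
   vertex 3.5 5.5 2.0
   vertex 6.0 1.0 1.0
  endloop
 endfacet
 facet normal 0.390 -0.781 0.488
  outer loop
   vertex 4.0 2.5 5.0
   vertex 1.0 1.0 5.0
   vertex 6.0 1.0 1.0
  endloop
 endfacet
 facet normal 0.241 -0.482 0.843
  outer loop
   vertex 4.0 2.5 5.0
   vertex 4.5 4.5 6.0
   vertex 1.0 1.0 5.0
  endloop
 endfacet
 facet normal 0.845 0.507 -0.169
  outer loop
   vertex 5.0 4.0 5.0
   vertex 6.0 1.0 1.0
   vertex 3.5 5.5 2.0
  endloop
 endfacet
 facet normal 0.707 0.707 0.000
  outer loop
   vertex 5.0 4.0 5.0
   vertex 3.5 5.5 2.0
   vertex 4.5 4.5 6.0
  endloop
 endfacet
 facet normal 0.706 -0.471 0.529
  outer loop
   vertex 5.0 4.0 5.0
   vertex 4.0 2.5 5.0
   vertex 6.0 1.0 1.0
  endloop
 endfacet
 facet normal 0.684 -0.456 0.570
  outer loop
   vertex 5.0 4.0 5.0
   vertex 4.5 4.5 6.0
   vertex 4.0 2.5 5.0
  endloop
 endfacet
 facet normal 0.294 -0.882 0.368
  outer loop
   vertex 3.0 0.0 1.0
   vertex 6.0 1.0 1.0
   vertex 1.0 1.0 5.0
  endloop
 endfacet
 facet normal -0.802 -0.535 -0.267
  outer loop
   vertex 3.0 0.0 1.0
   vertex 1.0 1.0 5.0
   vertex 1.5 2.5 0.5
  endloop
 endfacet
 facet normal 0.055 -0.164 -0.985
  outer loop
   vertex 3.0 0.0 1.0
   vertex 1.5 2.5 0.5
   vertex 6.0 1.0 1.0
  endloop
 endfacet
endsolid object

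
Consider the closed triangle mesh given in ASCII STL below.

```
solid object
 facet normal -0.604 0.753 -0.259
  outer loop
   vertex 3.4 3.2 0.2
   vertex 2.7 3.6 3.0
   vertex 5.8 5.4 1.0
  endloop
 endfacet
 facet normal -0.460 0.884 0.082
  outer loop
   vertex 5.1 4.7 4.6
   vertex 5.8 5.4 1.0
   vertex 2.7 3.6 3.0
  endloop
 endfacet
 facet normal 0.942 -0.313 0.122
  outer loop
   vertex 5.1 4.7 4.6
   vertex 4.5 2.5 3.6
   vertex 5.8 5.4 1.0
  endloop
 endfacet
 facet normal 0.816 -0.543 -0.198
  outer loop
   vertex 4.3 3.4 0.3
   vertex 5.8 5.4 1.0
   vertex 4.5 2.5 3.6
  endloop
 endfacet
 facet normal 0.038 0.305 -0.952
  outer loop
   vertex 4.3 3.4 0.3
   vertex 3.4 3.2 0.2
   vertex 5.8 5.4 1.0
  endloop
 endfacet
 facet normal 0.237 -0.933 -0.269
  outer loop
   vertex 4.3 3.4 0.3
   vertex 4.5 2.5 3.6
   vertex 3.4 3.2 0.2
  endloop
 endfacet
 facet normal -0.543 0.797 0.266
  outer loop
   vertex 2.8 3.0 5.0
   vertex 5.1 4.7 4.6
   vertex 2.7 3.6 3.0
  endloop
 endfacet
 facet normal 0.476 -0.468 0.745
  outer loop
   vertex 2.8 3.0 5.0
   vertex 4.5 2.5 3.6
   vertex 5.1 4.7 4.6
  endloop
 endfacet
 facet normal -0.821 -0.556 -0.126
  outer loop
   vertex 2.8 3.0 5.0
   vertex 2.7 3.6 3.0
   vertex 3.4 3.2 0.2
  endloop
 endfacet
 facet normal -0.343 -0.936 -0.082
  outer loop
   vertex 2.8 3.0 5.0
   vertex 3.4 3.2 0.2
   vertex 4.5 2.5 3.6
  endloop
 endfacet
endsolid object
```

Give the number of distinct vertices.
7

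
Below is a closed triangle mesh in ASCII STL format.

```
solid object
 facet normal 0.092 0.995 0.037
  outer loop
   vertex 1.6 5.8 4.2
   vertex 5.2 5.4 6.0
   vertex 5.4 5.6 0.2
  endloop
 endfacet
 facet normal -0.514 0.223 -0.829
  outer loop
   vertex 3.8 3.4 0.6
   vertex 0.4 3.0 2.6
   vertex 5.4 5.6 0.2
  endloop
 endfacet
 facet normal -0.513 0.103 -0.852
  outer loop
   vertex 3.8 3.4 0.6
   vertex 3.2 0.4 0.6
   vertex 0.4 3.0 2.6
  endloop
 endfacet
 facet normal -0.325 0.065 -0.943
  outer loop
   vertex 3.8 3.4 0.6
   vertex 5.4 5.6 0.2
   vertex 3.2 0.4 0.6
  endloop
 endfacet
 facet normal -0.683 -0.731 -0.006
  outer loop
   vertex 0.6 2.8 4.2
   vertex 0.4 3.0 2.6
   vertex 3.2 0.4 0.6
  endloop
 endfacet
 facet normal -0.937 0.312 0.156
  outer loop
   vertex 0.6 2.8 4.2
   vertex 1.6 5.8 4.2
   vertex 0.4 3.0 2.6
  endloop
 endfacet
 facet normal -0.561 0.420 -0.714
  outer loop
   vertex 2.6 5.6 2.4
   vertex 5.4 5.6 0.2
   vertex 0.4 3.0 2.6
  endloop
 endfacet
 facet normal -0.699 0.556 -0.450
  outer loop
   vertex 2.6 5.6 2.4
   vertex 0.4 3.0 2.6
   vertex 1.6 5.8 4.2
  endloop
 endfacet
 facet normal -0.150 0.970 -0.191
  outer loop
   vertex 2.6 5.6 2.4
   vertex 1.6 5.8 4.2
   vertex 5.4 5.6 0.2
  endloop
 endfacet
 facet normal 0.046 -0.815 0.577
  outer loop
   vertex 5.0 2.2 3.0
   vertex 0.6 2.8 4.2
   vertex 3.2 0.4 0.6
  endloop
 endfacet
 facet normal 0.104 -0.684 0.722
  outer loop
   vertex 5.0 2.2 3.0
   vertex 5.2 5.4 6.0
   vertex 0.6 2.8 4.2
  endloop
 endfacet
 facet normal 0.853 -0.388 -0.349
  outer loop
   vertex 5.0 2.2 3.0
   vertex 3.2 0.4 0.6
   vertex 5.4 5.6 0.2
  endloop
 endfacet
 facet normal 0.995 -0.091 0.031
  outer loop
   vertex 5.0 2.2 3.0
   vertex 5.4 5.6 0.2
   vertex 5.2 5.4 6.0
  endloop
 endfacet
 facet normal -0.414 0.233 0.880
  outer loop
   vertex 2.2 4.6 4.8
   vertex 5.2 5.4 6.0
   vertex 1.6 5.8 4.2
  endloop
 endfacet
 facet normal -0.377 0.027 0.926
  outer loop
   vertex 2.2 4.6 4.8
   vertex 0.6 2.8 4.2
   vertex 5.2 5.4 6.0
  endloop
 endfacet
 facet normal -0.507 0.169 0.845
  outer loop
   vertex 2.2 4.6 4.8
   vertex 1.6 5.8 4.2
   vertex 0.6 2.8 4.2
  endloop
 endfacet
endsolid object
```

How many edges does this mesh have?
24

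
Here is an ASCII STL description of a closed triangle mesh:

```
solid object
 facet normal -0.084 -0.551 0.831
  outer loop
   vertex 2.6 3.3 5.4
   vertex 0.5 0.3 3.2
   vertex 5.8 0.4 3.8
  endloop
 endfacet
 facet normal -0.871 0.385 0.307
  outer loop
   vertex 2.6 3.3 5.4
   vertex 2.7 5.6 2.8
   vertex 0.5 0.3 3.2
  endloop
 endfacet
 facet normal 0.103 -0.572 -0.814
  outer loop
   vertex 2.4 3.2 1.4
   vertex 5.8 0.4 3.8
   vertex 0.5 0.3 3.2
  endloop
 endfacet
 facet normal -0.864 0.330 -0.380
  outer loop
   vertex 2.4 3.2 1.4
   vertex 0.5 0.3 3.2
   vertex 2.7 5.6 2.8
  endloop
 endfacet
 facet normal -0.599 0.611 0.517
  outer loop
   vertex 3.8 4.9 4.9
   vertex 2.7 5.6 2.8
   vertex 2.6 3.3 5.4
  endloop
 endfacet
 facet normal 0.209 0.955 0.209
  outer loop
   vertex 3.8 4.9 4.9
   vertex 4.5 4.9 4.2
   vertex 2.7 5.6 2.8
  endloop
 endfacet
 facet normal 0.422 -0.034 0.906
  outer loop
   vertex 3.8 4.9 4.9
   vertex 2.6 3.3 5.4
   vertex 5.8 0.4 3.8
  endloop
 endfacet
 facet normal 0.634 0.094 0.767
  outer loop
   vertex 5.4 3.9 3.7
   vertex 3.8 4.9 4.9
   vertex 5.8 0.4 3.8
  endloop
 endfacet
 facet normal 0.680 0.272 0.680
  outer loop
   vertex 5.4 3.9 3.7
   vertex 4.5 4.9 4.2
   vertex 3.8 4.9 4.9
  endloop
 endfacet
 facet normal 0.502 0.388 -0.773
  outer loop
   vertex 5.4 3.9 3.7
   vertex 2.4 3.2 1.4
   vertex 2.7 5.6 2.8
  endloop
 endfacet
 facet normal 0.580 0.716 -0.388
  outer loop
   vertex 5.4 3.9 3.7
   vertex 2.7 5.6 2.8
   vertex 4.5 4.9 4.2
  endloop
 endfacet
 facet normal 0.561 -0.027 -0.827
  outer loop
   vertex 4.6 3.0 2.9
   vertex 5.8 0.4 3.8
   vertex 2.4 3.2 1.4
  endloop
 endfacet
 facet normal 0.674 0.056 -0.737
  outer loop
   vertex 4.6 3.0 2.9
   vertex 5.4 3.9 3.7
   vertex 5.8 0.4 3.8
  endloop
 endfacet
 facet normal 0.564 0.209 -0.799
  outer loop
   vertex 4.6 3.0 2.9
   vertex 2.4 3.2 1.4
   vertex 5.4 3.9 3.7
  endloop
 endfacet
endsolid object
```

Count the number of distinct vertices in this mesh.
9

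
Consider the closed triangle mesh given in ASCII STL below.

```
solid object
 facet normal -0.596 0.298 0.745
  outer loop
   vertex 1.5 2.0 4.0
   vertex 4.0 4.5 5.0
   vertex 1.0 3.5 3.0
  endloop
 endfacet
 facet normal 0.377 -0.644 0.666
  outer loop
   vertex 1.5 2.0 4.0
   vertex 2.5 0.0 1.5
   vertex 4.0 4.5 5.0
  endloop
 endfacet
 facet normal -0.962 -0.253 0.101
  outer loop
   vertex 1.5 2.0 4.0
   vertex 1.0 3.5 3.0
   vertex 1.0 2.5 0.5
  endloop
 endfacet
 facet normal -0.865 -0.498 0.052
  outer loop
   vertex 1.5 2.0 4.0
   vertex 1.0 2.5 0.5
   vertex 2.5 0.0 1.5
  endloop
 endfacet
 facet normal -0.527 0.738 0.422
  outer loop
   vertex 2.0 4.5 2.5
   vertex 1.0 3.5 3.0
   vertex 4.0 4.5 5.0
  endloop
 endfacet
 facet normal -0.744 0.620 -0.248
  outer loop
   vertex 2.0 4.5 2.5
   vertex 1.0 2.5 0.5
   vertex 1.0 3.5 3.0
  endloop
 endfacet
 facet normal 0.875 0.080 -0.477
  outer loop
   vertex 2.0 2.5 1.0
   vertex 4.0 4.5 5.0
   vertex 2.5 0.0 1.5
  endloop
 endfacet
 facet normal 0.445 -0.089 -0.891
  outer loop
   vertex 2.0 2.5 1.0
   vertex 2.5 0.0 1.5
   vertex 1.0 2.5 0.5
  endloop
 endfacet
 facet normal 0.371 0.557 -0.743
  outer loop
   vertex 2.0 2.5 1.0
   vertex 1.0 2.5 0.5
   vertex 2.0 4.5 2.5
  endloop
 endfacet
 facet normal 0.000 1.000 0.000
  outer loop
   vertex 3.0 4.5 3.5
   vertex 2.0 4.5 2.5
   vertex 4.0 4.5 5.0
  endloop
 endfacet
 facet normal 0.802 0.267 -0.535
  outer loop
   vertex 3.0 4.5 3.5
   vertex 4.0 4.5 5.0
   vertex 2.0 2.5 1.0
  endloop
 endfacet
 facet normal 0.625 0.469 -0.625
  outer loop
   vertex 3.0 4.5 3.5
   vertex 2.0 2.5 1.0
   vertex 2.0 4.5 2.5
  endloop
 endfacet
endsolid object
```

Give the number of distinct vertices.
8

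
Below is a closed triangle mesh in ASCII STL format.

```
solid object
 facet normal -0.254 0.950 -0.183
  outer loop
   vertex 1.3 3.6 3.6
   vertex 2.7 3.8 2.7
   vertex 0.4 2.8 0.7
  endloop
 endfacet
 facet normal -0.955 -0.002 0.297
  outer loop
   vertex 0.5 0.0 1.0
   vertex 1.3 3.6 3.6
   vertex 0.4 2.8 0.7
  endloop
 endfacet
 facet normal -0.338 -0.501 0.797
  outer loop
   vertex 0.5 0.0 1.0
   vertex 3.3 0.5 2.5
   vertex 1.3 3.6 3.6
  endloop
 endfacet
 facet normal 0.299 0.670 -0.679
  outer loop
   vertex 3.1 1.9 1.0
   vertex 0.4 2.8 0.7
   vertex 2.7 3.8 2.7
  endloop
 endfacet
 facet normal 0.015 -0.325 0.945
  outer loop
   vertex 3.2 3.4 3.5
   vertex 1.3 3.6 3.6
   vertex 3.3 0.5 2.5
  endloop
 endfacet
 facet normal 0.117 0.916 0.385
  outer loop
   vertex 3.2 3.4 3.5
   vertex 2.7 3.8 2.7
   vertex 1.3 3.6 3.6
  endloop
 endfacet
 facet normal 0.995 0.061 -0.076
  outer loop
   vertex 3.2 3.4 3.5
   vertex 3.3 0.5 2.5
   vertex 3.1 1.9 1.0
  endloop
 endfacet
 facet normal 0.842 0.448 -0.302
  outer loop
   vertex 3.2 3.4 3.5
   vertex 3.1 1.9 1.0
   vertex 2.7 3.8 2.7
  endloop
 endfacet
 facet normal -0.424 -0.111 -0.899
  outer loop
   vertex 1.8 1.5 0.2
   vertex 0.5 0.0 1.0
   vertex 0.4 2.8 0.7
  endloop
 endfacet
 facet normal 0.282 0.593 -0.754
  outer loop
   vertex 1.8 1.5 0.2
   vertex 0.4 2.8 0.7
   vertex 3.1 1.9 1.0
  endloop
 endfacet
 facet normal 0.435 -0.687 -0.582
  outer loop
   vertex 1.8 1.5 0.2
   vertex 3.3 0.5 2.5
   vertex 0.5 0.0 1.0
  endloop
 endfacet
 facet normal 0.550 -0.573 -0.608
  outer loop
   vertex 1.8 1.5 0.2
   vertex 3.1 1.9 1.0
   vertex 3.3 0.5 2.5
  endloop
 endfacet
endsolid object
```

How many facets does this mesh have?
12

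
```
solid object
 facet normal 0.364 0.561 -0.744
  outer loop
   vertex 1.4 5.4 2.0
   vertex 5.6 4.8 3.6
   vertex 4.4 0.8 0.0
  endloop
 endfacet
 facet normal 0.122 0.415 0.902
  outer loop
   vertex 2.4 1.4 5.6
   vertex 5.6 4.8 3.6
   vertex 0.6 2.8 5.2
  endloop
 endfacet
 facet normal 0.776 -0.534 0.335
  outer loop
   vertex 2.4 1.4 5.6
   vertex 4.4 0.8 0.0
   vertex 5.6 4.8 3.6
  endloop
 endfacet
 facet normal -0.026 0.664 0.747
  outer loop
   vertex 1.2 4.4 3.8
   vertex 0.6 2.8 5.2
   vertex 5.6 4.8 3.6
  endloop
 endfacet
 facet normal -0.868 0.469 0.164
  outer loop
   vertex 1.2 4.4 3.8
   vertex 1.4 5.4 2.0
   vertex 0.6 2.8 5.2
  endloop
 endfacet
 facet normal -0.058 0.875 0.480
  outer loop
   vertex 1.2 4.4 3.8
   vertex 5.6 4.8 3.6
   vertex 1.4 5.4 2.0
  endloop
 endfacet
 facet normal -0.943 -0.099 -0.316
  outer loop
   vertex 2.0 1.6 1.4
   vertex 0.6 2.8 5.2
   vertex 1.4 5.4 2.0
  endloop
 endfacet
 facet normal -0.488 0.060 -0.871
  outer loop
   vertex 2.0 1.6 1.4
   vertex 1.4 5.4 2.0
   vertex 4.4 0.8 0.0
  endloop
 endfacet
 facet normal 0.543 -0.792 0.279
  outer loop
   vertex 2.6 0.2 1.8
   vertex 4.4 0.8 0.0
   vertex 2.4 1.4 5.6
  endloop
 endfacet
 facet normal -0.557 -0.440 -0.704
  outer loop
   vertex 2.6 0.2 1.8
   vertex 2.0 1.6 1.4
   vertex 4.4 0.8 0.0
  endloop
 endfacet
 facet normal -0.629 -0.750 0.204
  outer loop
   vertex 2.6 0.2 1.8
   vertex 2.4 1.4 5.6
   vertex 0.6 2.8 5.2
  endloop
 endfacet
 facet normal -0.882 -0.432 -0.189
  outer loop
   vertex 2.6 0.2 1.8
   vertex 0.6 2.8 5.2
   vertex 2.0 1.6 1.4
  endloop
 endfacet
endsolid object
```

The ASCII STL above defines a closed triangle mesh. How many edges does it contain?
18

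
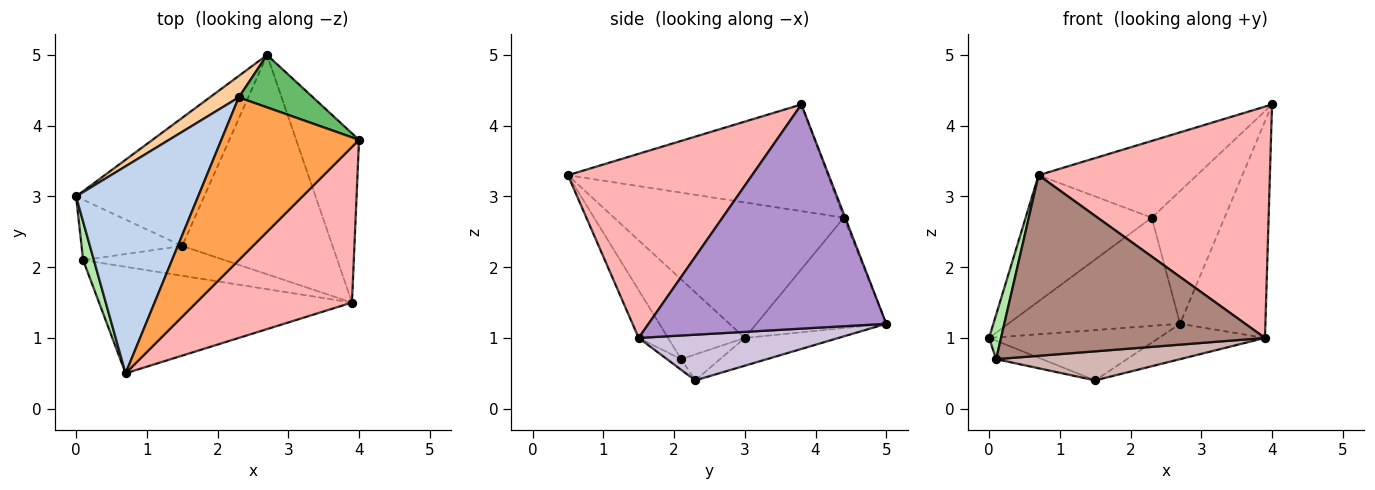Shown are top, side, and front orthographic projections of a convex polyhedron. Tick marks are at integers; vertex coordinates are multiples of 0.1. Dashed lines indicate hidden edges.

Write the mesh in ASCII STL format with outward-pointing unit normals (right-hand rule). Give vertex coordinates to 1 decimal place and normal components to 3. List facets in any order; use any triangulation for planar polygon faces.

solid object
 facet normal -0.198 0.358 -0.912
  outer loop
   vertex 2.7 5.0 1.2
   vertex 1.5 2.3 0.4
   vertex 0.0 3.0 1.0
  endloop
 endfacet
 facet normal -0.688 0.378 0.620
  outer loop
   vertex 2.3 4.4 2.7
   vertex 0.0 3.0 1.0
   vertex 0.7 0.5 3.3
  endloop
 endfacet
 facet normal -0.574 0.349 0.741
  outer loop
   vertex 2.3 4.4 2.7
   vertex 0.7 0.5 3.3
   vertex 4.0 3.8 4.3
  endloop
 endfacet
 facet normal -0.595 0.788 0.156
  outer loop
   vertex 2.3 4.4 2.7
   vertex 2.7 5.0 1.2
   vertex 0.0 3.0 1.0
  endloop
 endfacet
 facet normal -0.017 0.930 0.367
  outer loop
   vertex 2.3 4.4 2.7
   vertex 4.0 3.8 4.3
   vertex 2.7 5.0 1.2
  endloop
 endfacet
 facet normal -0.979 -0.153 0.132
  outer loop
   vertex 0.1 2.1 0.7
   vertex 0.7 0.5 3.3
   vertex 0.0 3.0 1.0
  endloop
 endfacet
 facet normal -0.239 0.283 -0.929
  outer loop
   vertex 0.1 2.1 0.7
   vertex 0.0 3.0 1.0
   vertex 1.5 2.3 0.4
  endloop
 endfacet
 facet normal 0.551 -0.692 0.466
  outer loop
   vertex 3.9 1.5 1.0
   vertex 4.0 3.8 4.3
   vertex 0.7 0.5 3.3
  endloop
 endfacet
 facet normal 0.910 0.327 -0.255
  outer loop
   vertex 3.9 1.5 1.0
   vertex 2.7 5.0 1.2
   vertex 4.0 3.8 4.3
  endloop
 endfacet
 facet normal 0.287 0.153 -0.946
  outer loop
   vertex 3.9 1.5 1.0
   vertex 1.5 2.3 0.4
   vertex 2.7 5.0 1.2
  endloop
 endfacet
 facet normal -0.095 -0.857 -0.506
  outer loop
   vertex 3.9 1.5 1.0
   vertex 0.7 0.5 3.3
   vertex 0.1 2.1 0.7
  endloop
 endfacet
 facet normal -0.054 -0.697 -0.715
  outer loop
   vertex 3.9 1.5 1.0
   vertex 0.1 2.1 0.7
   vertex 1.5 2.3 0.4
  endloop
 endfacet
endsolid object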